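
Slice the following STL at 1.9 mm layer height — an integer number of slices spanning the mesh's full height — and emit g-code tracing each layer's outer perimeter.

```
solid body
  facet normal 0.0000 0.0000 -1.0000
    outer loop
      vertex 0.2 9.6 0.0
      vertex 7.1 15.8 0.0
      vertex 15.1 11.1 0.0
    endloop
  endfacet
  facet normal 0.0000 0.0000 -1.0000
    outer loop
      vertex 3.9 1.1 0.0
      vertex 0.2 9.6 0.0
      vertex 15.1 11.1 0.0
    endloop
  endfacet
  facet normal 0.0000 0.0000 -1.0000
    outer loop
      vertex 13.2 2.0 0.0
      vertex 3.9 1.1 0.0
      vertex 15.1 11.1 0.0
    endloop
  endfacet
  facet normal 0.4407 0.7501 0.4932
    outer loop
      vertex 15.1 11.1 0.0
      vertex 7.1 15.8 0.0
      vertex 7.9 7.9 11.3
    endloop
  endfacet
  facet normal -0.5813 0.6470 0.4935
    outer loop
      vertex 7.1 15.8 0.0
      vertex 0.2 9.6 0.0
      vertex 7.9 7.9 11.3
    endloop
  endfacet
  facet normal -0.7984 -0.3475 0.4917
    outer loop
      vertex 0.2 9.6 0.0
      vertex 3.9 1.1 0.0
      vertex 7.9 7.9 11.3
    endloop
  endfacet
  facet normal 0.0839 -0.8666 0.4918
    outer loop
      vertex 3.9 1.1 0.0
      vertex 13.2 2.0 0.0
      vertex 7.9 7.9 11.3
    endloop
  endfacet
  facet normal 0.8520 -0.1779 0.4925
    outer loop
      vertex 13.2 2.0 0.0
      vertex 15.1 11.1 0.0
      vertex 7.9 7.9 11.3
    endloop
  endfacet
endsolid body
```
; perimeter-only toolpath
G21 ; units = mm
G90 ; absolute positioning
G28 ; home
; layer 1
G0 Z1.9
G0 X13.9 Y10.6
G1 X7.2 Y14.5
G1 X1.5 Y9.3
G1 X4.6 Y2.2
G1 X12.3 Y3.0
G1 X13.9 Y10.6
; layer 2
G0 Z3.8
G0 X12.7 Y10.0
G1 X7.4 Y13.2
G1 X2.8 Y9.0
G1 X5.2 Y3.4
G1 X11.4 Y4.0
G1 X12.7 Y10.0
; layer 3
G0 Z5.7
G0 X11.5 Y9.5
G1 X7.5 Y11.9
G1 X4.0 Y8.8
G1 X5.9 Y4.5
G1 X10.6 Y5.0
G1 X11.5 Y9.5
; layer 4
G0 Z7.5
G0 X10.3 Y9.0
G1 X7.6 Y10.5
G1 X5.3 Y8.5
G1 X6.6 Y5.6
G1 X9.7 Y5.9
G1 X10.3 Y9.0
; layer 5
G0 Z9.4
G0 X9.1 Y8.4
G1 X7.8 Y9.2
G1 X6.6 Y8.2
G1 X7.2 Y6.8
G1 X8.8 Y6.9
G1 X9.1 Y8.4
M2 ; end

The solid is a regular 5-sided pyramid, base circumscribed radius ≈ 7.9 mm, apex at z ≈ 11.3 mm. Slicing at Δz = 1.9 mm — 6 equal slices spanning the solid's height, so layer i sits at z = i·h/6 — gives 5 non-empty perimeters. Each is a 5-segment closed polygon; G0 lifts to the layer z and rapids to the start vertex, then G1 traces the edges. The cross-section shrinks linearly with z (the slice at the apex is degenerate and omitted).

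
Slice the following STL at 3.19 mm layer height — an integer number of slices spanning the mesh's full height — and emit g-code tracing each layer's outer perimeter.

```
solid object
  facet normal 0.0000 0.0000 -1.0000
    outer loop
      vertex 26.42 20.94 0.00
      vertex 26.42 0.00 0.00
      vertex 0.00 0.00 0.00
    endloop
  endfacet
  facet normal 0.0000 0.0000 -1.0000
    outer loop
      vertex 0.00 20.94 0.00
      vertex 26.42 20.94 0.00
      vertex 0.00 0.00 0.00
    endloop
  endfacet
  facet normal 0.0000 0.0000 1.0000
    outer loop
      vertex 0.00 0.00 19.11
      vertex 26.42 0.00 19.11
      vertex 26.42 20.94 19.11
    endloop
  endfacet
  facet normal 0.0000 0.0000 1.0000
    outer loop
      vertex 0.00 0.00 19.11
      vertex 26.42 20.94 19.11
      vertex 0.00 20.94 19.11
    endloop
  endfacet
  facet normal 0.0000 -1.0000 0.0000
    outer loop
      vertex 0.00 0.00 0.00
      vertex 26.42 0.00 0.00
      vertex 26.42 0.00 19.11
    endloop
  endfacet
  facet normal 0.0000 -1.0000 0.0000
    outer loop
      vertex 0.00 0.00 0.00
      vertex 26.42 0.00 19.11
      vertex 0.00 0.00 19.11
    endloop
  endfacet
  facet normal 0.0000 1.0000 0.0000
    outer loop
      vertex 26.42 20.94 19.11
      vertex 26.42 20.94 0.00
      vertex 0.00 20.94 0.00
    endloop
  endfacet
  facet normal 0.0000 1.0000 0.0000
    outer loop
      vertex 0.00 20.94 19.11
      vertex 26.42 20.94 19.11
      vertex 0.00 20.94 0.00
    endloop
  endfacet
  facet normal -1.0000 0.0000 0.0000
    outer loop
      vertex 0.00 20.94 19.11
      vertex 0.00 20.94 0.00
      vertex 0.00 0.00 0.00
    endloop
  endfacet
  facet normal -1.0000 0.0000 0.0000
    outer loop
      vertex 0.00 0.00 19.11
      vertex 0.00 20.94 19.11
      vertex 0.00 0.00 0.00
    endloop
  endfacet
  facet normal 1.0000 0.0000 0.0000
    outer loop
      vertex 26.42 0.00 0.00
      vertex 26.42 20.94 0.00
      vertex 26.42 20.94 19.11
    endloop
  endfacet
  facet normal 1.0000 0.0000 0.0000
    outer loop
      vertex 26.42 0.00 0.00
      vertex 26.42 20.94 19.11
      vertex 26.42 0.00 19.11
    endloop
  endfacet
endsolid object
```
; perimeter-only toolpath
G21 ; units = mm
G90 ; absolute positioning
G28 ; home
; layer 1
G0 Z3.19
G0 X0.00 Y0.00
G1 X26.42 Y0.00
G1 X26.42 Y20.94
G1 X0.00 Y20.94
G1 X0.00 Y0.00
; layer 2
G0 Z6.37
G0 X0.00 Y0.00
G1 X26.42 Y0.00
G1 X26.42 Y20.94
G1 X0.00 Y20.94
G1 X0.00 Y0.00
; layer 3
G0 Z9.55
G0 X0.00 Y0.00
G1 X26.42 Y0.00
G1 X26.42 Y20.94
G1 X0.00 Y20.94
G1 X0.00 Y0.00
; layer 4
G0 Z12.74
G0 X0.00 Y0.00
G1 X26.42 Y0.00
G1 X26.42 Y20.94
G1 X0.00 Y20.94
G1 X0.00 Y0.00
; layer 5
G0 Z15.93
G0 X0.00 Y0.00
G1 X26.42 Y0.00
G1 X26.42 Y20.94
G1 X0.00 Y20.94
G1 X0.00 Y0.00
; layer 6
G0 Z19.11
G0 X0.00 Y0.00
G1 X26.42 Y0.00
G1 X26.42 Y20.94
G1 X0.00 Y20.94
G1 X0.00 Y0.00
M2 ; end

The solid is a rectangular box, roughly 26.4 × 20.9 mm footprint and 19.1 mm tall. Slicing at Δz = 3.19 mm — 6 equal slices spanning the solid's height, so layer i sits at z = i·h/6 — gives 6 non-empty perimeters. Each is a 4-segment closed polygon; G0 lifts to the layer z and rapids to the start vertex, then G1 traces the edges.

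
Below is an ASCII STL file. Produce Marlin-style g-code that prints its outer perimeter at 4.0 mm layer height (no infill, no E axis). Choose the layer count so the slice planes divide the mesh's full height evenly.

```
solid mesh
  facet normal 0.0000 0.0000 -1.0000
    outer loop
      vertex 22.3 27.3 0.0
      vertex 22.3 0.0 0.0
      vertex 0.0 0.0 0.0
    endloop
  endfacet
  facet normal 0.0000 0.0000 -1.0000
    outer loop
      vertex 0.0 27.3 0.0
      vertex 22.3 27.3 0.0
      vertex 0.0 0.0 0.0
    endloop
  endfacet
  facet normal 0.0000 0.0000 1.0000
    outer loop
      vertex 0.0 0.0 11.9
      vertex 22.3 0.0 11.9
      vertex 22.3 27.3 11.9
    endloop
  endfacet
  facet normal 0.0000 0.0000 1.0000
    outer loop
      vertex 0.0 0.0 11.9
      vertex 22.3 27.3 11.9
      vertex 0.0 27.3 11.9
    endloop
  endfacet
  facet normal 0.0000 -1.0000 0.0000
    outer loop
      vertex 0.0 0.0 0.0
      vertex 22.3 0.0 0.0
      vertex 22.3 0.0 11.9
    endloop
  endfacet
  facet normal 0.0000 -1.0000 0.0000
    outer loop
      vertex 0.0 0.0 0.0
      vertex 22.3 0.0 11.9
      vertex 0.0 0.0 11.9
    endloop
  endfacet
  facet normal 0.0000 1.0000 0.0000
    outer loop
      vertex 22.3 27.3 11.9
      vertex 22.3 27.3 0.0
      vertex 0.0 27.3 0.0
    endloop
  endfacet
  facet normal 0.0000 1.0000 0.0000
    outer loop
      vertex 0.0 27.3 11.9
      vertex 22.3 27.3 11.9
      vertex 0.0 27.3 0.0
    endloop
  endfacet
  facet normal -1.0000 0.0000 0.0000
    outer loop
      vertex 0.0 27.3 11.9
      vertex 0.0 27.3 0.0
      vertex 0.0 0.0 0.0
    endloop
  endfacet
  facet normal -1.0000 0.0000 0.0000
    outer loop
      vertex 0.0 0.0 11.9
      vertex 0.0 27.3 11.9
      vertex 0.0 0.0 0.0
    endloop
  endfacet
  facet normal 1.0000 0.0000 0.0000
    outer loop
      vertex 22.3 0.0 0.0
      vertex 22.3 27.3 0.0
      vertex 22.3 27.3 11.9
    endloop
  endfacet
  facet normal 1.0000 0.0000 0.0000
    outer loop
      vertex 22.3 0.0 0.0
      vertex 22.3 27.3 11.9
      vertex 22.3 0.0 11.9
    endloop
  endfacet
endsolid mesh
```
; perimeter-only toolpath
G21 ; units = mm
G90 ; absolute positioning
G28 ; home
; layer 1
G0 Z4.0
G0 X0.0 Y0.0
G1 X22.3 Y0.0
G1 X22.3 Y27.3
G1 X0.0 Y27.3
G1 X0.0 Y0.0
; layer 2
G0 Z7.9
G0 X0.0 Y0.0
G1 X22.3 Y0.0
G1 X22.3 Y27.3
G1 X0.0 Y27.3
G1 X0.0 Y0.0
; layer 3
G0 Z11.9
G0 X0.0 Y0.0
G1 X22.3 Y0.0
G1 X22.3 Y27.3
G1 X0.0 Y27.3
G1 X0.0 Y0.0
M2 ; end

The solid is a rectangular box, roughly 22.3 × 27.3 mm footprint and 11.9 mm tall. Slicing at Δz = 4.0 mm — 3 equal slices spanning the solid's height, so layer i sits at z = i·h/3 — gives 3 non-empty perimeters. Each is a 4-segment closed polygon; G0 lifts to the layer z and rapids to the start vertex, then G1 traces the edges.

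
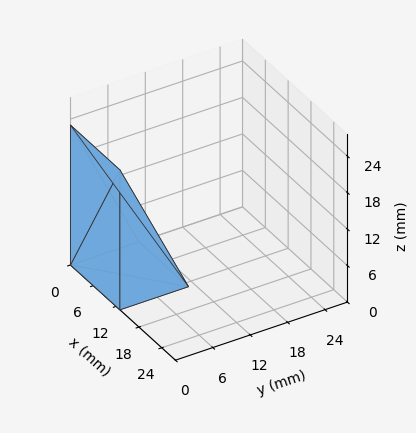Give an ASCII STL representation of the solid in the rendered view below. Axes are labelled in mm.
Reading the render: the shape is a wedge (ramp): 13 × 11 mm base, rising to 23 mm along the y=0 edge and sloping linearly to z=0 at y=11 (dimensions read to the nearest mm from the axis ticks). For the STL, each face is triangulated and given an outward normal.

solid part
  facet normal 0.0000 0.0000 -1.0000
    outer loop
      vertex 13.0 11.0 0.0
      vertex 13.0 0.0 0.0
      vertex 0.0 0.0 0.0
    endloop
  endfacet
  facet normal 0.0000 0.0000 -1.0000
    outer loop
      vertex 0.0 11.0 0.0
      vertex 13.0 11.0 0.0
      vertex 0.0 0.0 0.0
    endloop
  endfacet
  facet normal 0.0000 -1.0000 0.0000
    outer loop
      vertex 0.0 0.0 0.0
      vertex 13.0 0.0 0.0
      vertex 13.0 0.0 23.0
    endloop
  endfacet
  facet normal 0.0000 -1.0000 0.0000
    outer loop
      vertex 0.0 0.0 0.0
      vertex 13.0 0.0 23.0
      vertex 0.0 0.0 23.0
    endloop
  endfacet
  facet normal 0.0000 0.9021 0.4315
    outer loop
      vertex 0.0 0.0 23.0
      vertex 13.0 0.0 23.0
      vertex 13.0 11.0 0.0
    endloop
  endfacet
  facet normal 0.0000 0.9021 0.4315
    outer loop
      vertex 0.0 0.0 23.0
      vertex 13.0 11.0 0.0
      vertex 0.0 11.0 0.0
    endloop
  endfacet
  facet normal -1.0000 0.0000 0.0000
    outer loop
      vertex 0.0 0.0 23.0
      vertex 0.0 11.0 0.0
      vertex 0.0 0.0 0.0
    endloop
  endfacet
  facet normal 1.0000 0.0000 0.0000
    outer loop
      vertex 13.0 0.0 0.0
      vertex 13.0 11.0 0.0
      vertex 13.0 0.0 23.0
    endloop
  endfacet
endsolid part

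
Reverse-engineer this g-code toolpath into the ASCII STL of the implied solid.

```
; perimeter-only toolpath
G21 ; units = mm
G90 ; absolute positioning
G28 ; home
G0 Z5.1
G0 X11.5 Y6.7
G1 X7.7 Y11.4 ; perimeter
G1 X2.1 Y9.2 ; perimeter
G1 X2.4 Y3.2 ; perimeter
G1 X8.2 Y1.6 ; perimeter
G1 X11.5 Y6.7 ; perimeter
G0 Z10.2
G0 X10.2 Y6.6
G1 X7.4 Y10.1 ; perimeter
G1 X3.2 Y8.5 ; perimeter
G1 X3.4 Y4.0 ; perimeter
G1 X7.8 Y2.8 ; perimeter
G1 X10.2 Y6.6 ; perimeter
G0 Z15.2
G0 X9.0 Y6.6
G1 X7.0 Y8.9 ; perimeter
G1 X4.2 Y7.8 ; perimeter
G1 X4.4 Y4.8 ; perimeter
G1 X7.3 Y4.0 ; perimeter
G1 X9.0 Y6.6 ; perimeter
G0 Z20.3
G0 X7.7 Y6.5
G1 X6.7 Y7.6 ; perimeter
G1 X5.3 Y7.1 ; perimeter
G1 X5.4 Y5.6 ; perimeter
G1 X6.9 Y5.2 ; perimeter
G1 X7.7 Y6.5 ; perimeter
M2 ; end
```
solid part
  facet normal 0.0000 0.0000 -1.0000
    outer loop
      vertex 1.0 9.9 0.0
      vertex 8.0 12.6 0.0
      vertex 12.8 6.8 0.0
    endloop
  endfacet
  facet normal 0.0000 0.0000 -1.0000
    outer loop
      vertex 1.4 2.4 0.0
      vertex 1.0 9.9 0.0
      vertex 12.8 6.8 0.0
    endloop
  endfacet
  facet normal 0.0000 0.0000 -1.0000
    outer loop
      vertex 8.7 0.4 0.0
      vertex 1.4 2.4 0.0
      vertex 12.8 6.8 0.0
    endloop
  endfacet
  facet normal 0.7548 0.6247 0.2000
    outer loop
      vertex 12.8 6.8 0.0
      vertex 8.0 12.6 0.0
      vertex 6.4 6.4 25.4
    endloop
  endfacet
  facet normal -0.3525 0.9140 0.2009
    outer loop
      vertex 8.0 12.6 0.0
      vertex 1.0 9.9 0.0
      vertex 6.4 6.4 25.4
    endloop
  endfacet
  facet normal -0.9782 -0.0522 0.2008
    outer loop
      vertex 1.0 9.9 0.0
      vertex 1.4 2.4 0.0
      vertex 6.4 6.4 25.4
    endloop
  endfacet
  facet normal -0.2589 -0.9450 0.1998
    outer loop
      vertex 1.4 2.4 0.0
      vertex 8.7 0.4 0.0
      vertex 6.4 6.4 25.4
    endloop
  endfacet
  facet normal 0.8251 -0.5286 0.1996
    outer loop
      vertex 8.7 0.4 0.0
      vertex 12.8 6.8 0.0
      vertex 6.4 6.4 25.4
    endloop
  endfacet
endsolid part

The G0 Z moves step by Δz≈5.1 mm. The G1 loops shrink linearly with z, so the solid tapers from its base footprint up to z≈25.4. Closing with a flat bottom cap and the tapered top and triangulating gives 8 facets — a regular 5-sided pyramid, base circumscribed radius ≈ 6.4 mm, apex at z ≈ 25.4 mm.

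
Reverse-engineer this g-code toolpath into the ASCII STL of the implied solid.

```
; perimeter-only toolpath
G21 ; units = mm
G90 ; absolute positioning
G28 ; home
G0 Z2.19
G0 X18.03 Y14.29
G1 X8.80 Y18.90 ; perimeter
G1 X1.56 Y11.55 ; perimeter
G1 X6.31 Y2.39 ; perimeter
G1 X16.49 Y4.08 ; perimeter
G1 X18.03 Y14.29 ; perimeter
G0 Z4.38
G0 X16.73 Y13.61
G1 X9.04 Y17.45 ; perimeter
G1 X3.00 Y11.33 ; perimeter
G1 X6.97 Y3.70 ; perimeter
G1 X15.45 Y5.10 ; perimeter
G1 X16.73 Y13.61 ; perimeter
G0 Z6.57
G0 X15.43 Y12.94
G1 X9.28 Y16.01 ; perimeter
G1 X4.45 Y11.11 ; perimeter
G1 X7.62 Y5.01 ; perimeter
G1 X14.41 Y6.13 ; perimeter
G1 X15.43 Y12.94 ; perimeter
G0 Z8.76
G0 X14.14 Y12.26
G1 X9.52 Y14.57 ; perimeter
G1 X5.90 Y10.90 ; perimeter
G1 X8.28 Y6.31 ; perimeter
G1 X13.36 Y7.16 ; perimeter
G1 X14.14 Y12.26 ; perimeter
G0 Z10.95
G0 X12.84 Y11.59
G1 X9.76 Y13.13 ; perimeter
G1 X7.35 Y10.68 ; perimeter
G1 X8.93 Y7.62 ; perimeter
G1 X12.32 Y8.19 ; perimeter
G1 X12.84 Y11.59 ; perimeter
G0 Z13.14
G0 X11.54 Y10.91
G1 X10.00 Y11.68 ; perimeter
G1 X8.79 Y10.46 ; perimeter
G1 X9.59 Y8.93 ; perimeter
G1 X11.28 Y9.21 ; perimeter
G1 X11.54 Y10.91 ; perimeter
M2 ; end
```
solid part
  facet normal 0.0000 0.0000 -1.0000
    outer loop
      vertex 0.11 11.77 0.00
      vertex 8.56 20.34 0.00
      vertex 19.33 14.96 0.00
    endloop
  endfacet
  facet normal 0.0000 0.0000 -1.0000
    outer loop
      vertex 5.66 1.08 0.00
      vertex 0.11 11.77 0.00
      vertex 19.33 14.96 0.00
    endloop
  endfacet
  facet normal 0.0000 0.0000 -1.0000
    outer loop
      vertex 17.53 3.05 0.00
      vertex 5.66 1.08 0.00
      vertex 19.33 14.96 0.00
    endloop
  endfacet
  facet normal 0.3931 0.7870 0.4754
    outer loop
      vertex 19.33 14.96 0.00
      vertex 8.56 20.34 0.00
      vertex 10.24 10.24 15.33
    endloop
  endfacet
  facet normal -0.6264 0.6176 0.4756
    outer loop
      vertex 8.56 20.34 0.00
      vertex 0.11 11.77 0.00
      vertex 10.24 10.24 15.33
    endloop
  endfacet
  facet normal -0.7808 -0.4054 0.4755
    outer loop
      vertex 0.11 11.77 0.00
      vertex 5.66 1.08 0.00
      vertex 10.24 10.24 15.33
    endloop
  endfacet
  facet normal 0.1440 -0.8678 0.4755
    outer loop
      vertex 5.66 1.08 0.00
      vertex 17.53 3.05 0.00
      vertex 10.24 10.24 15.33
    endloop
  endfacet
  facet normal 0.8699 -0.1315 0.4753
    outer loop
      vertex 17.53 3.05 0.00
      vertex 19.33 14.96 0.00
      vertex 10.24 10.24 15.33
    endloop
  endfacet
endsolid part

The G0 Z moves step by Δz≈2.19 mm. The G1 loops shrink linearly with z, so the solid tapers from its base footprint up to z≈15.3. Closing with a flat bottom cap and the tapered top and triangulating gives 8 facets — a regular 5-sided pyramid, base circumscribed radius ≈ 10.2 mm, apex at z ≈ 15.3 mm.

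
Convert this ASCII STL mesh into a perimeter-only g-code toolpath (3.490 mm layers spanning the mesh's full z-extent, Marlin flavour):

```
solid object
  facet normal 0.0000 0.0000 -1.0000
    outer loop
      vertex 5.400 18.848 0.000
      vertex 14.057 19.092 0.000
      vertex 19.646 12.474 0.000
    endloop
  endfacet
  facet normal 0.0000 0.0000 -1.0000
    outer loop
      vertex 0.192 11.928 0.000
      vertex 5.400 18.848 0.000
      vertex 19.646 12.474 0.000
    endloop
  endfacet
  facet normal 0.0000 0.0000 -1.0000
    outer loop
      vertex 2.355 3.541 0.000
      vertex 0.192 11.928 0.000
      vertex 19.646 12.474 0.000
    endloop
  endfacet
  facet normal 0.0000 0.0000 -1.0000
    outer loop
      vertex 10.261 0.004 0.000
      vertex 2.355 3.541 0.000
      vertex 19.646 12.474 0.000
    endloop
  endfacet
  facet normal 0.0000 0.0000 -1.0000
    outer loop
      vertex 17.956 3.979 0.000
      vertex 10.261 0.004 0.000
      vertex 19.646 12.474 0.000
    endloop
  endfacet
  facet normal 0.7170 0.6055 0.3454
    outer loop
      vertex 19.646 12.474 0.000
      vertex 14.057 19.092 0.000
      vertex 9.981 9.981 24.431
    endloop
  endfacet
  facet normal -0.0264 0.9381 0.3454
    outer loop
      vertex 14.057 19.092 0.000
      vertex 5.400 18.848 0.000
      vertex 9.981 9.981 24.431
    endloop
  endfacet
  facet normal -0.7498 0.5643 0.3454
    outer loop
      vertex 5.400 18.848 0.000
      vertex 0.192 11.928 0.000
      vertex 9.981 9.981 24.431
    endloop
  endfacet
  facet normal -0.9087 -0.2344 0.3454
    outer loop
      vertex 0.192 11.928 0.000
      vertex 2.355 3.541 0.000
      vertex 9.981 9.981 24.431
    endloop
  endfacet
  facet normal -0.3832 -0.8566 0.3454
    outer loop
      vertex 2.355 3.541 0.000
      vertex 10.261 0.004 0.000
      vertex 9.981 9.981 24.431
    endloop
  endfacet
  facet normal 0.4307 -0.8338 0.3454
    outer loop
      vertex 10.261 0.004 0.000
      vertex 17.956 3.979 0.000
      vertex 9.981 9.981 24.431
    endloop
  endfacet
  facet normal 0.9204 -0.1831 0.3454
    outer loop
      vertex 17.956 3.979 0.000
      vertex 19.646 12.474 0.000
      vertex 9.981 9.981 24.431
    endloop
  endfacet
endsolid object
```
; perimeter-only toolpath
G21 ; units = mm
G90 ; absolute positioning
G28 ; home
; layer 1
G0 Z3.490
G0 X18.265 Y12.118
G1 X13.475 Y17.790
G1 X6.054 Y17.581
G1 X1.590 Y11.650
G1 X3.444 Y4.461
G1 X10.221 Y1.429
G1 X16.817 Y4.836
G1 X18.265 Y12.118
; layer 2
G0 Z6.980
G0 X16.885 Y11.762
G1 X12.892 Y16.489
G1 X6.709 Y16.315
G1 X2.989 Y11.372
G1 X4.534 Y5.381
G1 X10.181 Y2.855
G1 X15.677 Y5.694
G1 X16.885 Y11.762
; layer 3
G0 Z10.470
G0 X15.504 Y11.406
G1 X12.310 Y15.187
G1 X7.363 Y15.048
G1 X4.387 Y11.094
G1 X5.623 Y6.301
G1 X10.141 Y4.280
G1 X14.538 Y6.551
G1 X15.504 Y11.406
; layer 4
G0 Z13.961
G0 X14.123 Y11.049
G1 X11.728 Y13.886
G1 X8.018 Y13.781
G1 X5.786 Y10.815
G1 X6.713 Y7.221
G1 X10.101 Y5.705
G1 X13.399 Y7.409
G1 X14.123 Y11.049
; layer 5
G0 Z17.451
G0 X12.742 Y10.693
G1 X11.146 Y12.584
G1 X8.672 Y12.514
G1 X7.184 Y10.537
G1 X7.802 Y8.141
G1 X10.061 Y7.130
G1 X12.260 Y8.266
G1 X12.742 Y10.693
; layer 6
G0 Z20.941
G0 X11.362 Y10.337
G1 X10.563 Y11.283
G1 X9.327 Y11.248
G1 X8.583 Y10.259
G1 X8.892 Y9.061
G1 X10.021 Y8.556
G1 X11.120 Y9.124
G1 X11.362 Y10.337
M2 ; end

The solid is a regular 7-sided pyramid, base circumscribed radius ≈ 9.98 mm, apex at z ≈ 24.4 mm. Slicing at Δz = 3.490 mm — 7 equal slices spanning the solid's height, so layer i sits at z = i·h/7 — gives 6 non-empty perimeters. Each is a 7-segment closed polygon; G0 lifts to the layer z and rapids to the start vertex, then G1 traces the edges. The cross-section shrinks linearly with z (the slice at the apex is degenerate and omitted).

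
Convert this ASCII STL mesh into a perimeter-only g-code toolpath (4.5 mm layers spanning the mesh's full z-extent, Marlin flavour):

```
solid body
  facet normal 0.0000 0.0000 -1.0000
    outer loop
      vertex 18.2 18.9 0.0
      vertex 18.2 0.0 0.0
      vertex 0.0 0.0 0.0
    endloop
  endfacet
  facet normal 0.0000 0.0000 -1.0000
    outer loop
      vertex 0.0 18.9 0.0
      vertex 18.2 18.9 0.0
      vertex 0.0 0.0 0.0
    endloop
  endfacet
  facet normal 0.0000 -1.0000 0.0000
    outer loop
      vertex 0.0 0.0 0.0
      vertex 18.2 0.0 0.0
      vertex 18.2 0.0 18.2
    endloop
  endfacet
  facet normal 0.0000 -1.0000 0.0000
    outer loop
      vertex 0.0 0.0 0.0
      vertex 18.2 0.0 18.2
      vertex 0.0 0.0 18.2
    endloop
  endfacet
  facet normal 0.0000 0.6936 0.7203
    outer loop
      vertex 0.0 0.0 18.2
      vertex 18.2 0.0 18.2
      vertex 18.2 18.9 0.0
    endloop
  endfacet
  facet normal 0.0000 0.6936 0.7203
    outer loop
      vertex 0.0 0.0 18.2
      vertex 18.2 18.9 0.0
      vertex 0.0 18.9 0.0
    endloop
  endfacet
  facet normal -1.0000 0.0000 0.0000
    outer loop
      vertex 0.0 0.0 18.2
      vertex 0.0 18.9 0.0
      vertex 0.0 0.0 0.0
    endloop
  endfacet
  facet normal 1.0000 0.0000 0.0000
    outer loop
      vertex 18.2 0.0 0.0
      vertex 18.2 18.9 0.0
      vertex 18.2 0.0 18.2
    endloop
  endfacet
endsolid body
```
; perimeter-only toolpath
G21 ; units = mm
G90 ; absolute positioning
G28 ; home
; layer 1
G0 Z4.5
G0 X0.0 Y0.0
G1 X18.2 Y0.0
G1 X18.2 Y14.2
G1 X0.0 Y14.2
G1 X0.0 Y0.0
; layer 2
G0 Z9.1
G0 X0.0 Y0.0
G1 X18.2 Y0.0
G1 X18.2 Y9.4
G1 X0.0 Y9.4
G1 X0.0 Y0.0
; layer 3
G0 Z13.6
G0 X0.0 Y0.0
G1 X18.2 Y0.0
G1 X18.2 Y4.7
G1 X0.0 Y4.7
G1 X0.0 Y0.0
M2 ; end

The solid is a wedge (ramp): 18.2 × 18.9 mm base, rising to 18.2 mm along the y=0 edge and sloping linearly to z=0 at y=18.9. Slicing at Δz = 4.5 mm — 4 equal slices spanning the solid's height, so layer i sits at z = i·h/4 — gives 3 non-empty perimeters. Each is a 4-segment closed polygon; G0 lifts to the layer z and rapids to the start vertex, then G1 traces the edges. The cross-section shrinks linearly with z (the slice at the apex is degenerate and omitted).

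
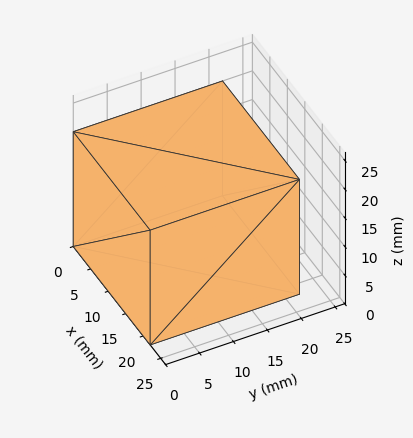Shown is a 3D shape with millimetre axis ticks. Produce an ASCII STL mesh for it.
Reading the render: the shape is a rectangular box, roughly 22 × 22 mm footprint and 20 mm tall (dimensions read to the nearest mm from the axis ticks). For the STL, each face is triangulated and given an outward normal.

solid part
  facet normal 0.0000 0.0000 -1.0000
    outer loop
      vertex 22.0 22.0 0.0
      vertex 22.0 0.0 0.0
      vertex 0.0 0.0 0.0
    endloop
  endfacet
  facet normal 0.0000 0.0000 -1.0000
    outer loop
      vertex 0.0 22.0 0.0
      vertex 22.0 22.0 0.0
      vertex 0.0 0.0 0.0
    endloop
  endfacet
  facet normal 0.0000 0.0000 1.0000
    outer loop
      vertex 0.0 0.0 20.0
      vertex 22.0 0.0 20.0
      vertex 22.0 22.0 20.0
    endloop
  endfacet
  facet normal 0.0000 0.0000 1.0000
    outer loop
      vertex 0.0 0.0 20.0
      vertex 22.0 22.0 20.0
      vertex 0.0 22.0 20.0
    endloop
  endfacet
  facet normal 0.0000 -1.0000 0.0000
    outer loop
      vertex 0.0 0.0 0.0
      vertex 22.0 0.0 0.0
      vertex 22.0 0.0 20.0
    endloop
  endfacet
  facet normal 0.0000 -1.0000 0.0000
    outer loop
      vertex 0.0 0.0 0.0
      vertex 22.0 0.0 20.0
      vertex 0.0 0.0 20.0
    endloop
  endfacet
  facet normal 0.0000 1.0000 0.0000
    outer loop
      vertex 22.0 22.0 20.0
      vertex 22.0 22.0 0.0
      vertex 0.0 22.0 0.0
    endloop
  endfacet
  facet normal 0.0000 1.0000 0.0000
    outer loop
      vertex 0.0 22.0 20.0
      vertex 22.0 22.0 20.0
      vertex 0.0 22.0 0.0
    endloop
  endfacet
  facet normal -1.0000 0.0000 0.0000
    outer loop
      vertex 0.0 22.0 20.0
      vertex 0.0 22.0 0.0
      vertex 0.0 0.0 0.0
    endloop
  endfacet
  facet normal -1.0000 0.0000 0.0000
    outer loop
      vertex 0.0 0.0 20.0
      vertex 0.0 22.0 20.0
      vertex 0.0 0.0 0.0
    endloop
  endfacet
  facet normal 1.0000 0.0000 0.0000
    outer loop
      vertex 22.0 0.0 0.0
      vertex 22.0 22.0 0.0
      vertex 22.0 22.0 20.0
    endloop
  endfacet
  facet normal 1.0000 0.0000 0.0000
    outer loop
      vertex 22.0 0.0 0.0
      vertex 22.0 22.0 20.0
      vertex 22.0 0.0 20.0
    endloop
  endfacet
endsolid part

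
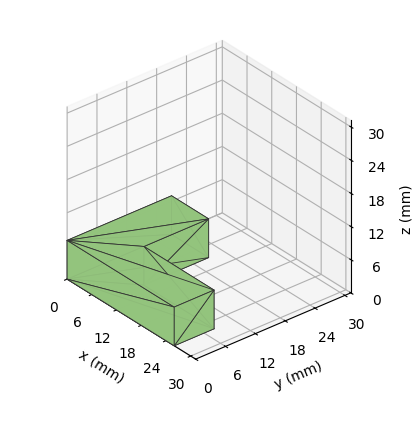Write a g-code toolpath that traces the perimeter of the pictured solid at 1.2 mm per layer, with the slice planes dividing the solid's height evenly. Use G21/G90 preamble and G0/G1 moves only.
Reading the render: the shape is an L-shaped prism: outer 26 × 21 mm, arm thicknesses ≈ 8 mm (horizontal) and 9 mm (vertical), extruded 7 mm in z (dimensions read to the nearest mm from the axis ticks). For the g-code, the solid's height is divided into equal slices at the stated Δz and each level perimeter traced with G1 moves after a G0 lift.

; perimeter-only toolpath
G21 ; units = mm
G90 ; absolute positioning
G28 ; home
; layer 1
G0 Z1.2
G0 X0.0 Y0.0
G1 X26.0 Y0.0
G1 X26.0 Y8.0
G1 X9.0 Y8.0
G1 X9.0 Y21.0
G1 X0.0 Y21.0
G1 X0.0 Y0.0
; layer 2
G0 Z2.3
G0 X0.0 Y0.0
G1 X26.0 Y0.0
G1 X26.0 Y8.0
G1 X9.0 Y8.0
G1 X9.0 Y21.0
G1 X0.0 Y21.0
G1 X0.0 Y0.0
; layer 3
G0 Z3.5
G0 X0.0 Y0.0
G1 X26.0 Y0.0
G1 X26.0 Y8.0
G1 X9.0 Y8.0
G1 X9.0 Y21.0
G1 X0.0 Y21.0
G1 X0.0 Y0.0
; layer 4
G0 Z4.7
G0 X0.0 Y0.0
G1 X26.0 Y0.0
G1 X26.0 Y8.0
G1 X9.0 Y8.0
G1 X9.0 Y21.0
G1 X0.0 Y21.0
G1 X0.0 Y0.0
; layer 5
G0 Z5.8
G0 X0.0 Y0.0
G1 X26.0 Y0.0
G1 X26.0 Y8.0
G1 X9.0 Y8.0
G1 X9.0 Y21.0
G1 X0.0 Y21.0
G1 X0.0 Y0.0
; layer 6
G0 Z7.0
G0 X0.0 Y0.0
G1 X26.0 Y0.0
G1 X26.0 Y8.0
G1 X9.0 Y8.0
G1 X9.0 Y21.0
G1 X0.0 Y21.0
G1 X0.0 Y0.0
M2 ; end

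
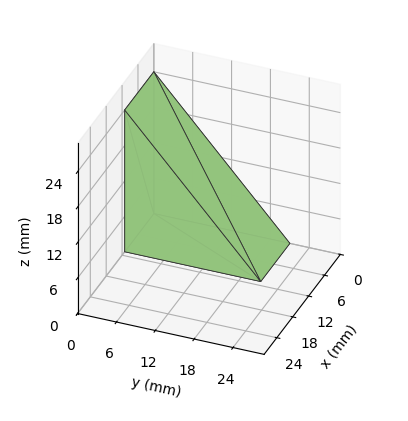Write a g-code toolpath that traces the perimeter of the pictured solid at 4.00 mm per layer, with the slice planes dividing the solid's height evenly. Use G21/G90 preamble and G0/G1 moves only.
Reading the render: the shape is a wedge (ramp): 11 × 21 mm base, rising to 24 mm along the y=0 edge and sloping linearly to z=0 at y=21 (dimensions read to the nearest mm from the axis ticks). For the g-code, the solid's height is divided into equal slices at the stated Δz and each level perimeter traced with G1 moves after a G0 lift.

; perimeter-only toolpath
G21 ; units = mm
G90 ; absolute positioning
G28 ; home
; layer 1
G0 Z4.00
G0 X0.00 Y0.00
G1 X11.00 Y0.00
G1 X11.00 Y17.50
G1 X0.00 Y17.50
G1 X0.00 Y0.00
; layer 2
G0 Z8.00
G0 X0.00 Y0.00
G1 X11.00 Y0.00
G1 X11.00 Y14.00
G1 X0.00 Y14.00
G1 X0.00 Y0.00
; layer 3
G0 Z12.00
G0 X0.00 Y0.00
G1 X11.00 Y0.00
G1 X11.00 Y10.50
G1 X0.00 Y10.50
G1 X0.00 Y0.00
; layer 4
G0 Z16.00
G0 X0.00 Y0.00
G1 X11.00 Y0.00
G1 X11.00 Y7.00
G1 X0.00 Y7.00
G1 X0.00 Y0.00
; layer 5
G0 Z20.00
G0 X0.00 Y0.00
G1 X11.00 Y0.00
G1 X11.00 Y3.50
G1 X0.00 Y3.50
G1 X0.00 Y0.00
M2 ; end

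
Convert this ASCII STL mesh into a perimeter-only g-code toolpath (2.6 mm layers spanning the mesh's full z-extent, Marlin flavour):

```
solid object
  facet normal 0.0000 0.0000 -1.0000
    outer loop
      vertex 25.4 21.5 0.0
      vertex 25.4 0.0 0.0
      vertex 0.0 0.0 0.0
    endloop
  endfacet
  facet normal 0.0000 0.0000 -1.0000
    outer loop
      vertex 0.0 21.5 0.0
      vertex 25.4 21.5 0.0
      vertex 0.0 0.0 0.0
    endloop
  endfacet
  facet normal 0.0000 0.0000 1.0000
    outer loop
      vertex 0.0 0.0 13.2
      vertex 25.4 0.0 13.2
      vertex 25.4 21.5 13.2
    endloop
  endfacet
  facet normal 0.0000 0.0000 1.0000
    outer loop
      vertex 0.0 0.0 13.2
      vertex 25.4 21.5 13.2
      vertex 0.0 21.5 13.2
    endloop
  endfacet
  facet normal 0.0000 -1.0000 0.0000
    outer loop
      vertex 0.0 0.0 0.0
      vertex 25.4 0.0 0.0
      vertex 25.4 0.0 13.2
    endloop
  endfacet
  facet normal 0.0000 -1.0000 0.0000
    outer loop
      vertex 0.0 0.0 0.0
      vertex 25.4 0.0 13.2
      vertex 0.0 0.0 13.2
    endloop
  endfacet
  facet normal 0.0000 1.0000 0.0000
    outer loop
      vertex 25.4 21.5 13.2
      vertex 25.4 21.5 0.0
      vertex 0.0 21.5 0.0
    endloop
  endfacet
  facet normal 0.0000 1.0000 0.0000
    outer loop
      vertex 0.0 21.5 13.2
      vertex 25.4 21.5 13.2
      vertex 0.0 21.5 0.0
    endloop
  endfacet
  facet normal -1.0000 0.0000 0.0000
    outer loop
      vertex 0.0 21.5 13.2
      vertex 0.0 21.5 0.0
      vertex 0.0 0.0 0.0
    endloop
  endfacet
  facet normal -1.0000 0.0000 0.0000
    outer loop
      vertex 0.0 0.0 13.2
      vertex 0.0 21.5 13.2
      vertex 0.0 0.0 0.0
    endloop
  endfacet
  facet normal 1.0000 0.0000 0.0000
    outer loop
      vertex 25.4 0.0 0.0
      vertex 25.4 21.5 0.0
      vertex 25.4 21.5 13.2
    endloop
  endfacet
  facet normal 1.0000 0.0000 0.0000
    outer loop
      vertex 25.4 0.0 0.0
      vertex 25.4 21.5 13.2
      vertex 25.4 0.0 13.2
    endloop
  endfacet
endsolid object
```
; perimeter-only toolpath
G21 ; units = mm
G90 ; absolute positioning
G28 ; home
; layer 1
G0 Z2.6
G0 X0.0 Y0.0
G1 X25.4 Y0.0
G1 X25.4 Y21.5
G1 X0.0 Y21.5
G1 X0.0 Y0.0
; layer 2
G0 Z5.3
G0 X0.0 Y0.0
G1 X25.4 Y0.0
G1 X25.4 Y21.5
G1 X0.0 Y21.5
G1 X0.0 Y0.0
; layer 3
G0 Z7.9
G0 X0.0 Y0.0
G1 X25.4 Y0.0
G1 X25.4 Y21.5
G1 X0.0 Y21.5
G1 X0.0 Y0.0
; layer 4
G0 Z10.6
G0 X0.0 Y0.0
G1 X25.4 Y0.0
G1 X25.4 Y21.5
G1 X0.0 Y21.5
G1 X0.0 Y0.0
; layer 5
G0 Z13.2
G0 X0.0 Y0.0
G1 X25.4 Y0.0
G1 X25.4 Y21.5
G1 X0.0 Y21.5
G1 X0.0 Y0.0
M2 ; end

The solid is a rectangular box, roughly 25.4 × 21.5 mm footprint and 13.2 mm tall. Slicing at Δz = 2.6 mm — 5 equal slices spanning the solid's height, so layer i sits at z = i·h/5 — gives 5 non-empty perimeters. Each is a 4-segment closed polygon; G0 lifts to the layer z and rapids to the start vertex, then G1 traces the edges.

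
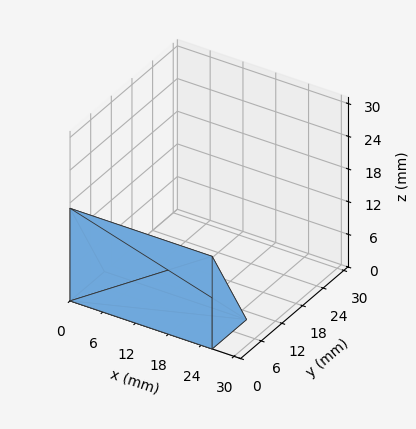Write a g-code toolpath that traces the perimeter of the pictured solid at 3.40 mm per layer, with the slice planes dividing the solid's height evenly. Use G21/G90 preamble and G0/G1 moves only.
Reading the render: the shape is a wedge (ramp): 26 × 10 mm base, rising to 17 mm along the y=0 edge and sloping linearly to z=0 at y=10 (dimensions read to the nearest mm from the axis ticks). For the g-code, the solid's height is divided into equal slices at the stated Δz and each level perimeter traced with G1 moves after a G0 lift.

; perimeter-only toolpath
G21 ; units = mm
G90 ; absolute positioning
G28 ; home
; layer 1
G0 Z3.40
G0 X0.00 Y0.00
G1 X26.00 Y0.00
G1 X26.00 Y8.00
G1 X0.00 Y8.00
G1 X0.00 Y0.00
; layer 2
G0 Z6.80
G0 X0.00 Y0.00
G1 X26.00 Y0.00
G1 X26.00 Y6.00
G1 X0.00 Y6.00
G1 X0.00 Y0.00
; layer 3
G0 Z10.20
G0 X0.00 Y0.00
G1 X26.00 Y0.00
G1 X26.00 Y4.00
G1 X0.00 Y4.00
G1 X0.00 Y0.00
; layer 4
G0 Z13.60
G0 X0.00 Y0.00
G1 X26.00 Y0.00
G1 X26.00 Y2.00
G1 X0.00 Y2.00
G1 X0.00 Y0.00
M2 ; end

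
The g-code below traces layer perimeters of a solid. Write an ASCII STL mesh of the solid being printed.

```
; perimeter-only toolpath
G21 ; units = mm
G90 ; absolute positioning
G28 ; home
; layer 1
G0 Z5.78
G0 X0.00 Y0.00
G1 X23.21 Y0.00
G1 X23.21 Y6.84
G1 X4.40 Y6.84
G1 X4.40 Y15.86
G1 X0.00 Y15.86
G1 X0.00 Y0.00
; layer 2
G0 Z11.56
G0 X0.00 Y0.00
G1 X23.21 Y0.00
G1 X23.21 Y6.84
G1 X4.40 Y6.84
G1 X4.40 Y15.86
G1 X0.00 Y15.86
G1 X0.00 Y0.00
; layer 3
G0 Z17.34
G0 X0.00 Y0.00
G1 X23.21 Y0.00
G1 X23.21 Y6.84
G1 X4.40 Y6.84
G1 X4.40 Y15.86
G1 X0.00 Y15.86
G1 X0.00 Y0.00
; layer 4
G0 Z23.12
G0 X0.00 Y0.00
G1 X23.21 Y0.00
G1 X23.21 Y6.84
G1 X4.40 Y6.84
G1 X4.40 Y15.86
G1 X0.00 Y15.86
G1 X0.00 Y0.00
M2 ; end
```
solid part
  facet normal 0.0000 0.0000 -1.0000
    outer loop
      vertex 23.21 6.84 0.00
      vertex 23.21 0.00 0.00
      vertex 0.00 0.00 0.00
    endloop
  endfacet
  facet normal 0.0000 0.0000 -1.0000
    outer loop
      vertex 4.40 6.84 0.00
      vertex 23.21 6.84 0.00
      vertex 0.00 0.00 0.00
    endloop
  endfacet
  facet normal 0.0000 0.0000 -1.0000
    outer loop
      vertex 4.40 15.86 0.00
      vertex 4.40 6.84 0.00
      vertex 0.00 0.00 0.00
    endloop
  endfacet
  facet normal 0.0000 0.0000 -1.0000
    outer loop
      vertex 0.00 15.86 0.00
      vertex 4.40 15.86 0.00
      vertex 0.00 0.00 0.00
    endloop
  endfacet
  facet normal 0.0000 0.0000 1.0000
    outer loop
      vertex 0.00 0.00 23.12
      vertex 23.21 0.00 23.12
      vertex 23.21 6.84 23.12
    endloop
  endfacet
  facet normal 0.0000 0.0000 1.0000
    outer loop
      vertex 0.00 0.00 23.12
      vertex 23.21 6.84 23.12
      vertex 4.40 6.84 23.12
    endloop
  endfacet
  facet normal 0.0000 0.0000 1.0000
    outer loop
      vertex 0.00 0.00 23.12
      vertex 4.40 6.84 23.12
      vertex 4.40 15.86 23.12
    endloop
  endfacet
  facet normal 0.0000 0.0000 1.0000
    outer loop
      vertex 0.00 0.00 23.12
      vertex 4.40 15.86 23.12
      vertex 0.00 15.86 23.12
    endloop
  endfacet
  facet normal 0.0000 -1.0000 0.0000
    outer loop
      vertex 0.00 0.00 0.00
      vertex 23.21 0.00 0.00
      vertex 23.21 0.00 23.12
    endloop
  endfacet
  facet normal 0.0000 -1.0000 0.0000
    outer loop
      vertex 0.00 0.00 0.00
      vertex 23.21 0.00 23.12
      vertex 0.00 0.00 23.12
    endloop
  endfacet
  facet normal 1.0000 0.0000 0.0000
    outer loop
      vertex 23.21 0.00 0.00
      vertex 23.21 6.84 0.00
      vertex 23.21 6.84 23.12
    endloop
  endfacet
  facet normal 1.0000 0.0000 0.0000
    outer loop
      vertex 23.21 0.00 0.00
      vertex 23.21 6.84 23.12
      vertex 23.21 0.00 23.12
    endloop
  endfacet
  facet normal 0.0000 1.0000 0.0000
    outer loop
      vertex 23.21 6.84 0.00
      vertex 4.40 6.84 0.00
      vertex 4.40 6.84 23.12
    endloop
  endfacet
  facet normal 0.0000 1.0000 0.0000
    outer loop
      vertex 23.21 6.84 0.00
      vertex 4.40 6.84 23.12
      vertex 23.21 6.84 23.12
    endloop
  endfacet
  facet normal 1.0000 0.0000 0.0000
    outer loop
      vertex 4.40 6.84 0.00
      vertex 4.40 15.86 0.00
      vertex 4.40 15.86 23.12
    endloop
  endfacet
  facet normal 1.0000 0.0000 0.0000
    outer loop
      vertex 4.40 6.84 0.00
      vertex 4.40 15.86 23.12
      vertex 4.40 6.84 23.12
    endloop
  endfacet
  facet normal 0.0000 1.0000 0.0000
    outer loop
      vertex 4.40 15.86 0.00
      vertex 0.00 15.86 0.00
      vertex 0.00 15.86 23.12
    endloop
  endfacet
  facet normal 0.0000 1.0000 0.0000
    outer loop
      vertex 4.40 15.86 0.00
      vertex 0.00 15.86 23.12
      vertex 4.40 15.86 23.12
    endloop
  endfacet
  facet normal -1.0000 0.0000 0.0000
    outer loop
      vertex 0.00 15.86 0.00
      vertex 0.00 0.00 0.00
      vertex 0.00 0.00 23.12
    endloop
  endfacet
  facet normal -1.0000 0.0000 0.0000
    outer loop
      vertex 0.00 15.86 0.00
      vertex 0.00 0.00 23.12
      vertex 0.00 15.86 23.12
    endloop
  endfacet
endsolid part

The G0 Z moves step by Δz≈5.78 mm. Every layer's G1 loop is the same polygon, so the solid is a straight extrusion of it from z=0 to z≈23.1. Closing with flat bottom and top caps and triangulating gives 20 facets — an L-shaped prism: outer 23.2 × 15.9 mm, arm thicknesses ≈ 6.84 mm (horizontal) and 4.4 mm (vertical), extruded 23.1 mm in z.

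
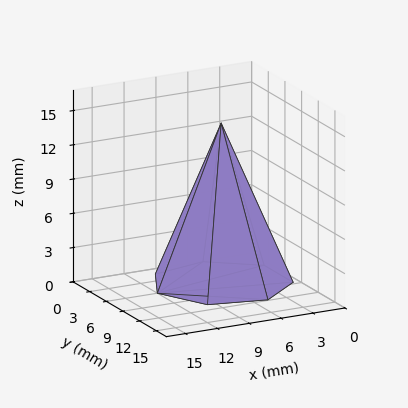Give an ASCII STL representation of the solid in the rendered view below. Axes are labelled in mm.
Reading the render: the shape is a regular 7-sided pyramid, base circumscribed radius ≈ 6 mm, apex at z ≈ 14 mm (dimensions read to the nearest mm from the axis ticks). For the STL, each face is triangulated and given an outward normal.

solid part
  facet normal 0.0000 0.0000 -1.0000
    outer loop
      vertex 4.66 11.85 0.00
      vertex 9.74 10.69 0.00
      vertex 12.00 6.00 0.00
    endloop
  endfacet
  facet normal 0.0000 0.0000 -1.0000
    outer loop
      vertex 0.59 8.60 0.00
      vertex 4.66 11.85 0.00
      vertex 12.00 6.00 0.00
    endloop
  endfacet
  facet normal 0.0000 0.0000 -1.0000
    outer loop
      vertex 0.59 3.40 0.00
      vertex 0.59 8.60 0.00
      vertex 12.00 6.00 0.00
    endloop
  endfacet
  facet normal 0.0000 0.0000 -1.0000
    outer loop
      vertex 4.66 0.15 0.00
      vertex 0.59 3.40 0.00
      vertex 12.00 6.00 0.00
    endloop
  endfacet
  facet normal 0.0000 0.0000 -1.0000
    outer loop
      vertex 9.74 1.31 0.00
      vertex 4.66 0.15 0.00
      vertex 12.00 6.00 0.00
    endloop
  endfacet
  facet normal 0.8404 0.4050 0.3602
    outer loop
      vertex 12.00 6.00 0.00
      vertex 9.74 10.69 0.00
      vertex 6.00 6.00 14.00
    endloop
  endfacet
  facet normal 0.2077 0.9095 0.3602
    outer loop
      vertex 9.74 10.69 0.00
      vertex 4.66 11.85 0.00
      vertex 6.00 6.00 14.00
    endloop
  endfacet
  facet normal -0.5821 0.7289 0.3603
    outer loop
      vertex 4.66 11.85 0.00
      vertex 0.59 8.60 0.00
      vertex 6.00 6.00 14.00
    endloop
  endfacet
  facet normal -0.9328 0.0000 0.3605
    outer loop
      vertex 0.59 8.60 0.00
      vertex 0.59 3.40 0.00
      vertex 6.00 6.00 14.00
    endloop
  endfacet
  facet normal -0.5821 -0.7289 0.3603
    outer loop
      vertex 0.59 3.40 0.00
      vertex 4.66 0.15 0.00
      vertex 6.00 6.00 14.00
    endloop
  endfacet
  facet normal 0.2077 -0.9095 0.3602
    outer loop
      vertex 4.66 0.15 0.00
      vertex 9.74 1.31 0.00
      vertex 6.00 6.00 14.00
    endloop
  endfacet
  facet normal 0.8404 -0.4050 0.3602
    outer loop
      vertex 9.74 1.31 0.00
      vertex 12.00 6.00 0.00
      vertex 6.00 6.00 14.00
    endloop
  endfacet
endsolid part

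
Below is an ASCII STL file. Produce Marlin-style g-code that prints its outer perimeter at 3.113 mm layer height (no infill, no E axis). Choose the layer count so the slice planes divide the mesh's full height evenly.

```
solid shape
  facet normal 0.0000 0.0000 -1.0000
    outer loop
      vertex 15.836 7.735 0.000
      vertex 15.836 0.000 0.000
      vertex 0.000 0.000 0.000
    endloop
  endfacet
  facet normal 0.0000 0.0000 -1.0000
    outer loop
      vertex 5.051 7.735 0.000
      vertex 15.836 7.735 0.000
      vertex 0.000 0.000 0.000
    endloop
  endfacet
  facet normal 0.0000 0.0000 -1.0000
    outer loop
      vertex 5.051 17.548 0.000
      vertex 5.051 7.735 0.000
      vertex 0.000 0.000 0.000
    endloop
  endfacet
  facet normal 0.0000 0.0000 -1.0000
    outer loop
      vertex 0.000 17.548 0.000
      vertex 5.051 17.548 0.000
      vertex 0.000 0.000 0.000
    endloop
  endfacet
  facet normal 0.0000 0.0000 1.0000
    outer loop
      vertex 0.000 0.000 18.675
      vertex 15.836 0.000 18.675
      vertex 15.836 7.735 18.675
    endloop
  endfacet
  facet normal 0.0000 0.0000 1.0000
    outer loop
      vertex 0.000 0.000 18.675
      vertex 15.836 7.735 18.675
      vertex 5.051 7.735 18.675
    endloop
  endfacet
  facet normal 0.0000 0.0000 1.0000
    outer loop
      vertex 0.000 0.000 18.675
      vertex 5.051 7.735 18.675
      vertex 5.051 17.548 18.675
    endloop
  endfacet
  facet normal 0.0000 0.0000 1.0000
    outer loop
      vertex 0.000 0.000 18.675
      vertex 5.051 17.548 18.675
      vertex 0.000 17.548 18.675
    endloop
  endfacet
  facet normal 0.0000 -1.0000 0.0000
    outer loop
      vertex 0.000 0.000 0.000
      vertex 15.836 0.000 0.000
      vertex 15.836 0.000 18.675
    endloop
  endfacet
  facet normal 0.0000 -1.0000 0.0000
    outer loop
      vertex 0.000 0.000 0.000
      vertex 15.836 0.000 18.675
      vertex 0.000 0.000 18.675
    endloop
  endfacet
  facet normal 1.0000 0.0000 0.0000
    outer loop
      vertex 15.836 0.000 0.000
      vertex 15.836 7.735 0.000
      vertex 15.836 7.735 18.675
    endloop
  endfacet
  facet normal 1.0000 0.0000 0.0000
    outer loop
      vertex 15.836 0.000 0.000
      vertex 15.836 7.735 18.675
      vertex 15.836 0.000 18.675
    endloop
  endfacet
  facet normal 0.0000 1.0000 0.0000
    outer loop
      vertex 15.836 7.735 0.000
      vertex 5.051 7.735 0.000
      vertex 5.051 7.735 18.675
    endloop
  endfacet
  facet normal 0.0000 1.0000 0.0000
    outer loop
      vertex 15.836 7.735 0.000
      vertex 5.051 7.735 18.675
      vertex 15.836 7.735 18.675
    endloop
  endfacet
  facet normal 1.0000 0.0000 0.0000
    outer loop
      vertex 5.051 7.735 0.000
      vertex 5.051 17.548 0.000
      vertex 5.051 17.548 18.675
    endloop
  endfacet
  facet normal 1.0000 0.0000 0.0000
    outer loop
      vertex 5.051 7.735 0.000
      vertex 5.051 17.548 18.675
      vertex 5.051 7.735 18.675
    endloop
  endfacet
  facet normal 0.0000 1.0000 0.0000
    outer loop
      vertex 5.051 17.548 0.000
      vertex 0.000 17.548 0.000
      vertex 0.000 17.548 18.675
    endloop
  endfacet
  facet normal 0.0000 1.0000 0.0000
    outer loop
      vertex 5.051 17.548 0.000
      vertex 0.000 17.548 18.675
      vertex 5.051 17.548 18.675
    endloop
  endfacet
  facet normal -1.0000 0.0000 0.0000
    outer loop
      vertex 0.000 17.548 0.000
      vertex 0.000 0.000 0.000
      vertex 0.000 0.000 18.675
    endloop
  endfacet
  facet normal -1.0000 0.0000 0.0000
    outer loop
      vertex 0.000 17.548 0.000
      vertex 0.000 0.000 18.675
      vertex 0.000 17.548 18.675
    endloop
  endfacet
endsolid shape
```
; perimeter-only toolpath
G21 ; units = mm
G90 ; absolute positioning
G28 ; home
; layer 1
G0 Z3.113
G0 X0.000 Y0.000
G1 X15.836 Y0.000
G1 X15.836 Y7.735
G1 X5.051 Y7.735
G1 X5.051 Y17.548
G1 X0.000 Y17.548
G1 X0.000 Y0.000
; layer 2
G0 Z6.225
G0 X0.000 Y0.000
G1 X15.836 Y0.000
G1 X15.836 Y7.735
G1 X5.051 Y7.735
G1 X5.051 Y17.548
G1 X0.000 Y17.548
G1 X0.000 Y0.000
; layer 3
G0 Z9.338
G0 X0.000 Y0.000
G1 X15.836 Y0.000
G1 X15.836 Y7.735
G1 X5.051 Y7.735
G1 X5.051 Y17.548
G1 X0.000 Y17.548
G1 X0.000 Y0.000
; layer 4
G0 Z12.450
G0 X0.000 Y0.000
G1 X15.836 Y0.000
G1 X15.836 Y7.735
G1 X5.051 Y7.735
G1 X5.051 Y17.548
G1 X0.000 Y17.548
G1 X0.000 Y0.000
; layer 5
G0 Z15.563
G0 X0.000 Y0.000
G1 X15.836 Y0.000
G1 X15.836 Y7.735
G1 X5.051 Y7.735
G1 X5.051 Y17.548
G1 X0.000 Y17.548
G1 X0.000 Y0.000
; layer 6
G0 Z18.675
G0 X0.000 Y0.000
G1 X15.836 Y0.000
G1 X15.836 Y7.735
G1 X5.051 Y7.735
G1 X5.051 Y17.548
G1 X0.000 Y17.548
G1 X0.000 Y0.000
M2 ; end

The solid is an L-shaped prism: outer 15.8 × 17.5 mm, arm thicknesses ≈ 7.74 mm (horizontal) and 5.05 mm (vertical), extruded 18.7 mm in z. Slicing at Δz = 3.113 mm — 6 equal slices spanning the solid's height, so layer i sits at z = i·h/6 — gives 6 non-empty perimeters. Each is a 6-segment closed polygon; G0 lifts to the layer z and rapids to the start vertex, then G1 traces the edges.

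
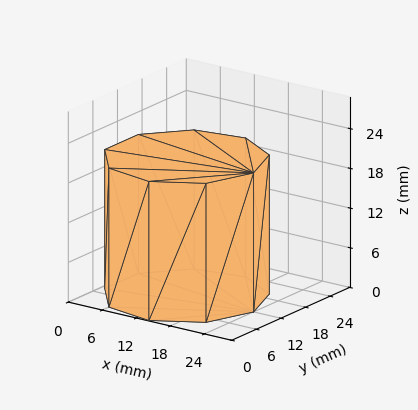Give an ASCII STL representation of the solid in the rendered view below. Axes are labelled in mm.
Reading the render: the shape is a regular 9-sided prism (a cylinder approximated with 9 flat sides), circumscribed radius ≈ 12 mm, height ≈ 21 mm (dimensions read to the nearest mm from the axis ticks). For the STL, each face is triangulated and given an outward normal.

solid part
  facet normal 0.0000 0.0000 -1.0000
    outer loop
      vertex 14.084 23.818 0.000
      vertex 21.193 19.713 0.000
      vertex 24.000 12.000 0.000
    endloop
  endfacet
  facet normal 0.0000 0.0000 -1.0000
    outer loop
      vertex 6.000 22.392 0.000
      vertex 14.084 23.818 0.000
      vertex 24.000 12.000 0.000
    endloop
  endfacet
  facet normal 0.0000 0.0000 -1.0000
    outer loop
      vertex 0.724 16.104 0.000
      vertex 6.000 22.392 0.000
      vertex 24.000 12.000 0.000
    endloop
  endfacet
  facet normal 0.0000 0.0000 -1.0000
    outer loop
      vertex 0.724 7.896 0.000
      vertex 0.724 16.104 0.000
      vertex 24.000 12.000 0.000
    endloop
  endfacet
  facet normal 0.0000 0.0000 -1.0000
    outer loop
      vertex 6.000 1.608 0.000
      vertex 0.724 7.896 0.000
      vertex 24.000 12.000 0.000
    endloop
  endfacet
  facet normal 0.0000 0.0000 -1.0000
    outer loop
      vertex 14.084 0.182 0.000
      vertex 6.000 1.608 0.000
      vertex 24.000 12.000 0.000
    endloop
  endfacet
  facet normal 0.0000 0.0000 -1.0000
    outer loop
      vertex 21.193 4.287 0.000
      vertex 14.084 0.182 0.000
      vertex 24.000 12.000 0.000
    endloop
  endfacet
  facet normal 0.0000 0.0000 1.0000
    outer loop
      vertex 24.000 12.000 21.000
      vertex 21.193 19.713 21.000
      vertex 14.084 23.818 21.000
    endloop
  endfacet
  facet normal 0.0000 0.0000 1.0000
    outer loop
      vertex 24.000 12.000 21.000
      vertex 14.084 23.818 21.000
      vertex 6.000 22.392 21.000
    endloop
  endfacet
  facet normal 0.0000 0.0000 1.0000
    outer loop
      vertex 24.000 12.000 21.000
      vertex 6.000 22.392 21.000
      vertex 0.724 16.104 21.000
    endloop
  endfacet
  facet normal 0.0000 0.0000 1.0000
    outer loop
      vertex 24.000 12.000 21.000
      vertex 0.724 16.104 21.000
      vertex 0.724 7.896 21.000
    endloop
  endfacet
  facet normal 0.0000 0.0000 1.0000
    outer loop
      vertex 24.000 12.000 21.000
      vertex 0.724 7.896 21.000
      vertex 6.000 1.608 21.000
    endloop
  endfacet
  facet normal 0.0000 0.0000 1.0000
    outer loop
      vertex 24.000 12.000 21.000
      vertex 6.000 1.608 21.000
      vertex 14.084 0.182 21.000
    endloop
  endfacet
  facet normal 0.0000 0.0000 1.0000
    outer loop
      vertex 24.000 12.000 21.000
      vertex 14.084 0.182 21.000
      vertex 21.193 4.287 21.000
    endloop
  endfacet
  facet normal 0.9397 0.3420 0.0000
    outer loop
      vertex 24.000 12.000 0.000
      vertex 21.193 19.713 0.000
      vertex 21.193 19.713 21.000
    endloop
  endfacet
  facet normal 0.9397 0.3420 0.0000
    outer loop
      vertex 24.000 12.000 0.000
      vertex 21.193 19.713 21.000
      vertex 24.000 12.000 21.000
    endloop
  endfacet
  facet normal 0.5001 0.8660 0.0000
    outer loop
      vertex 21.193 19.713 0.000
      vertex 14.084 23.818 0.000
      vertex 14.084 23.818 21.000
    endloop
  endfacet
  facet normal 0.5001 0.8660 0.0000
    outer loop
      vertex 21.193 19.713 0.000
      vertex 14.084 23.818 21.000
      vertex 21.193 19.713 21.000
    endloop
  endfacet
  facet normal -0.1737 0.9848 0.0000
    outer loop
      vertex 14.084 23.818 0.000
      vertex 6.000 22.392 0.000
      vertex 6.000 22.392 21.000
    endloop
  endfacet
  facet normal -0.1737 0.9848 0.0000
    outer loop
      vertex 14.084 23.818 0.000
      vertex 6.000 22.392 21.000
      vertex 14.084 23.818 21.000
    endloop
  endfacet
  facet normal -0.7661 0.6428 0.0000
    outer loop
      vertex 6.000 22.392 0.000
      vertex 0.724 16.104 0.000
      vertex 0.724 16.104 21.000
    endloop
  endfacet
  facet normal -0.7661 0.6428 0.0000
    outer loop
      vertex 6.000 22.392 0.000
      vertex 0.724 16.104 21.000
      vertex 6.000 22.392 21.000
    endloop
  endfacet
  facet normal -1.0000 0.0000 0.0000
    outer loop
      vertex 0.724 16.104 0.000
      vertex 0.724 7.896 0.000
      vertex 0.724 7.896 21.000
    endloop
  endfacet
  facet normal -1.0000 0.0000 0.0000
    outer loop
      vertex 0.724 16.104 0.000
      vertex 0.724 7.896 21.000
      vertex 0.724 16.104 21.000
    endloop
  endfacet
  facet normal -0.7661 -0.6428 0.0000
    outer loop
      vertex 0.724 7.896 0.000
      vertex 6.000 1.608 0.000
      vertex 6.000 1.608 21.000
    endloop
  endfacet
  facet normal -0.7661 -0.6428 0.0000
    outer loop
      vertex 0.724 7.896 0.000
      vertex 6.000 1.608 21.000
      vertex 0.724 7.896 21.000
    endloop
  endfacet
  facet normal -0.1737 -0.9848 0.0000
    outer loop
      vertex 6.000 1.608 0.000
      vertex 14.084 0.182 0.000
      vertex 14.084 0.182 21.000
    endloop
  endfacet
  facet normal -0.1737 -0.9848 0.0000
    outer loop
      vertex 6.000 1.608 0.000
      vertex 14.084 0.182 21.000
      vertex 6.000 1.608 21.000
    endloop
  endfacet
  facet normal 0.5001 -0.8660 0.0000
    outer loop
      vertex 14.084 0.182 0.000
      vertex 21.193 4.287 0.000
      vertex 21.193 4.287 21.000
    endloop
  endfacet
  facet normal 0.5001 -0.8660 0.0000
    outer loop
      vertex 14.084 0.182 0.000
      vertex 21.193 4.287 21.000
      vertex 14.084 0.182 21.000
    endloop
  endfacet
  facet normal 0.9397 -0.3420 0.0000
    outer loop
      vertex 21.193 4.287 0.000
      vertex 24.000 12.000 0.000
      vertex 24.000 12.000 21.000
    endloop
  endfacet
  facet normal 0.9397 -0.3420 0.0000
    outer loop
      vertex 21.193 4.287 0.000
      vertex 24.000 12.000 21.000
      vertex 21.193 4.287 21.000
    endloop
  endfacet
endsolid part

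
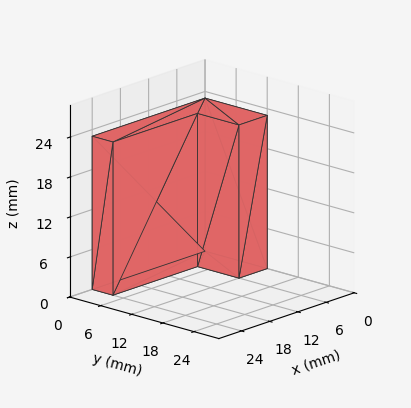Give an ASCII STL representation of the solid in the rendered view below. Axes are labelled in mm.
Reading the render: the shape is an L-shaped prism: outer 24 × 12 mm, arm thicknesses ≈ 4 mm (horizontal) and 6 mm (vertical), extruded 23 mm in z (dimensions read to the nearest mm from the axis ticks). For the STL, each face is triangulated and given an outward normal.

solid part
  facet normal 0.0000 0.0000 -1.0000
    outer loop
      vertex 24.00 4.00 0.00
      vertex 24.00 0.00 0.00
      vertex 0.00 0.00 0.00
    endloop
  endfacet
  facet normal 0.0000 0.0000 -1.0000
    outer loop
      vertex 6.00 4.00 0.00
      vertex 24.00 4.00 0.00
      vertex 0.00 0.00 0.00
    endloop
  endfacet
  facet normal 0.0000 0.0000 -1.0000
    outer loop
      vertex 6.00 12.00 0.00
      vertex 6.00 4.00 0.00
      vertex 0.00 0.00 0.00
    endloop
  endfacet
  facet normal 0.0000 0.0000 -1.0000
    outer loop
      vertex 0.00 12.00 0.00
      vertex 6.00 12.00 0.00
      vertex 0.00 0.00 0.00
    endloop
  endfacet
  facet normal 0.0000 0.0000 1.0000
    outer loop
      vertex 0.00 0.00 23.00
      vertex 24.00 0.00 23.00
      vertex 24.00 4.00 23.00
    endloop
  endfacet
  facet normal 0.0000 0.0000 1.0000
    outer loop
      vertex 0.00 0.00 23.00
      vertex 24.00 4.00 23.00
      vertex 6.00 4.00 23.00
    endloop
  endfacet
  facet normal 0.0000 0.0000 1.0000
    outer loop
      vertex 0.00 0.00 23.00
      vertex 6.00 4.00 23.00
      vertex 6.00 12.00 23.00
    endloop
  endfacet
  facet normal 0.0000 0.0000 1.0000
    outer loop
      vertex 0.00 0.00 23.00
      vertex 6.00 12.00 23.00
      vertex 0.00 12.00 23.00
    endloop
  endfacet
  facet normal 0.0000 -1.0000 0.0000
    outer loop
      vertex 0.00 0.00 0.00
      vertex 24.00 0.00 0.00
      vertex 24.00 0.00 23.00
    endloop
  endfacet
  facet normal 0.0000 -1.0000 0.0000
    outer loop
      vertex 0.00 0.00 0.00
      vertex 24.00 0.00 23.00
      vertex 0.00 0.00 23.00
    endloop
  endfacet
  facet normal 1.0000 0.0000 0.0000
    outer loop
      vertex 24.00 0.00 0.00
      vertex 24.00 4.00 0.00
      vertex 24.00 4.00 23.00
    endloop
  endfacet
  facet normal 1.0000 0.0000 0.0000
    outer loop
      vertex 24.00 0.00 0.00
      vertex 24.00 4.00 23.00
      vertex 24.00 0.00 23.00
    endloop
  endfacet
  facet normal 0.0000 1.0000 0.0000
    outer loop
      vertex 24.00 4.00 0.00
      vertex 6.00 4.00 0.00
      vertex 6.00 4.00 23.00
    endloop
  endfacet
  facet normal 0.0000 1.0000 0.0000
    outer loop
      vertex 24.00 4.00 0.00
      vertex 6.00 4.00 23.00
      vertex 24.00 4.00 23.00
    endloop
  endfacet
  facet normal 1.0000 0.0000 0.0000
    outer loop
      vertex 6.00 4.00 0.00
      vertex 6.00 12.00 0.00
      vertex 6.00 12.00 23.00
    endloop
  endfacet
  facet normal 1.0000 0.0000 0.0000
    outer loop
      vertex 6.00 4.00 0.00
      vertex 6.00 12.00 23.00
      vertex 6.00 4.00 23.00
    endloop
  endfacet
  facet normal 0.0000 1.0000 0.0000
    outer loop
      vertex 6.00 12.00 0.00
      vertex 0.00 12.00 0.00
      vertex 0.00 12.00 23.00
    endloop
  endfacet
  facet normal 0.0000 1.0000 0.0000
    outer loop
      vertex 6.00 12.00 0.00
      vertex 0.00 12.00 23.00
      vertex 6.00 12.00 23.00
    endloop
  endfacet
  facet normal -1.0000 0.0000 0.0000
    outer loop
      vertex 0.00 12.00 0.00
      vertex 0.00 0.00 0.00
      vertex 0.00 0.00 23.00
    endloop
  endfacet
  facet normal -1.0000 0.0000 0.0000
    outer loop
      vertex 0.00 12.00 0.00
      vertex 0.00 0.00 23.00
      vertex 0.00 12.00 23.00
    endloop
  endfacet
endsolid part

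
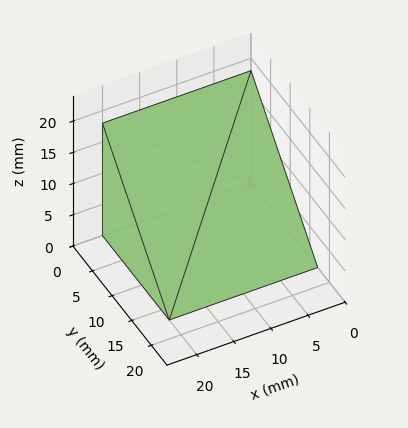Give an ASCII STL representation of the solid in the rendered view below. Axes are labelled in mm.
Reading the render: the shape is a wedge (ramp): 20 × 17 mm base, rising to 18 mm along the y=0 edge and sloping linearly to z=0 at y=17 (dimensions read to the nearest mm from the axis ticks). For the STL, each face is triangulated and given an outward normal.

solid part
  facet normal 0.0000 0.0000 -1.0000
    outer loop
      vertex 20.0 17.0 0.0
      vertex 20.0 0.0 0.0
      vertex 0.0 0.0 0.0
    endloop
  endfacet
  facet normal 0.0000 0.0000 -1.0000
    outer loop
      vertex 0.0 17.0 0.0
      vertex 20.0 17.0 0.0
      vertex 0.0 0.0 0.0
    endloop
  endfacet
  facet normal 0.0000 -1.0000 0.0000
    outer loop
      vertex 0.0 0.0 0.0
      vertex 20.0 0.0 0.0
      vertex 20.0 0.0 18.0
    endloop
  endfacet
  facet normal 0.0000 -1.0000 0.0000
    outer loop
      vertex 0.0 0.0 0.0
      vertex 20.0 0.0 18.0
      vertex 0.0 0.0 18.0
    endloop
  endfacet
  facet normal 0.0000 0.7270 0.6866
    outer loop
      vertex 0.0 0.0 18.0
      vertex 20.0 0.0 18.0
      vertex 20.0 17.0 0.0
    endloop
  endfacet
  facet normal 0.0000 0.7270 0.6866
    outer loop
      vertex 0.0 0.0 18.0
      vertex 20.0 17.0 0.0
      vertex 0.0 17.0 0.0
    endloop
  endfacet
  facet normal -1.0000 0.0000 0.0000
    outer loop
      vertex 0.0 0.0 18.0
      vertex 0.0 17.0 0.0
      vertex 0.0 0.0 0.0
    endloop
  endfacet
  facet normal 1.0000 0.0000 0.0000
    outer loop
      vertex 20.0 0.0 0.0
      vertex 20.0 17.0 0.0
      vertex 20.0 0.0 18.0
    endloop
  endfacet
endsolid part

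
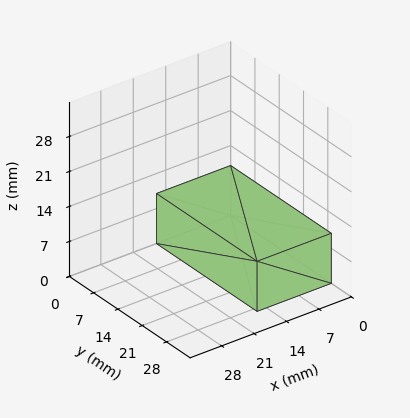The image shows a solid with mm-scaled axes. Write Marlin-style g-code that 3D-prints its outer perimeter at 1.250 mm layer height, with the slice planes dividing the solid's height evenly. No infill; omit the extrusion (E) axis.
Reading the render: the shape is a rectangular box, roughly 16 × 29 mm footprint and 10 mm tall (dimensions read to the nearest mm from the axis ticks). For the g-code, the solid's height is divided into equal slices at the stated Δz and each level perimeter traced with G1 moves after a G0 lift.

; perimeter-only toolpath
G21 ; units = mm
G90 ; absolute positioning
G28 ; home
; layer 1
G0 Z1.250
G0 X0.000 Y0.000
G1 X16.000 Y0.000
G1 X16.000 Y29.000
G1 X0.000 Y29.000
G1 X0.000 Y0.000
; layer 2
G0 Z2.500
G0 X0.000 Y0.000
G1 X16.000 Y0.000
G1 X16.000 Y29.000
G1 X0.000 Y29.000
G1 X0.000 Y0.000
; layer 3
G0 Z3.750
G0 X0.000 Y0.000
G1 X16.000 Y0.000
G1 X16.000 Y29.000
G1 X0.000 Y29.000
G1 X0.000 Y0.000
; layer 4
G0 Z5.000
G0 X0.000 Y0.000
G1 X16.000 Y0.000
G1 X16.000 Y29.000
G1 X0.000 Y29.000
G1 X0.000 Y0.000
; layer 5
G0 Z6.250
G0 X0.000 Y0.000
G1 X16.000 Y0.000
G1 X16.000 Y29.000
G1 X0.000 Y29.000
G1 X0.000 Y0.000
; layer 6
G0 Z7.500
G0 X0.000 Y0.000
G1 X16.000 Y0.000
G1 X16.000 Y29.000
G1 X0.000 Y29.000
G1 X0.000 Y0.000
; layer 7
G0 Z8.750
G0 X0.000 Y0.000
G1 X16.000 Y0.000
G1 X16.000 Y29.000
G1 X0.000 Y29.000
G1 X0.000 Y0.000
; layer 8
G0 Z10.000
G0 X0.000 Y0.000
G1 X16.000 Y0.000
G1 X16.000 Y29.000
G1 X0.000 Y29.000
G1 X0.000 Y0.000
M2 ; end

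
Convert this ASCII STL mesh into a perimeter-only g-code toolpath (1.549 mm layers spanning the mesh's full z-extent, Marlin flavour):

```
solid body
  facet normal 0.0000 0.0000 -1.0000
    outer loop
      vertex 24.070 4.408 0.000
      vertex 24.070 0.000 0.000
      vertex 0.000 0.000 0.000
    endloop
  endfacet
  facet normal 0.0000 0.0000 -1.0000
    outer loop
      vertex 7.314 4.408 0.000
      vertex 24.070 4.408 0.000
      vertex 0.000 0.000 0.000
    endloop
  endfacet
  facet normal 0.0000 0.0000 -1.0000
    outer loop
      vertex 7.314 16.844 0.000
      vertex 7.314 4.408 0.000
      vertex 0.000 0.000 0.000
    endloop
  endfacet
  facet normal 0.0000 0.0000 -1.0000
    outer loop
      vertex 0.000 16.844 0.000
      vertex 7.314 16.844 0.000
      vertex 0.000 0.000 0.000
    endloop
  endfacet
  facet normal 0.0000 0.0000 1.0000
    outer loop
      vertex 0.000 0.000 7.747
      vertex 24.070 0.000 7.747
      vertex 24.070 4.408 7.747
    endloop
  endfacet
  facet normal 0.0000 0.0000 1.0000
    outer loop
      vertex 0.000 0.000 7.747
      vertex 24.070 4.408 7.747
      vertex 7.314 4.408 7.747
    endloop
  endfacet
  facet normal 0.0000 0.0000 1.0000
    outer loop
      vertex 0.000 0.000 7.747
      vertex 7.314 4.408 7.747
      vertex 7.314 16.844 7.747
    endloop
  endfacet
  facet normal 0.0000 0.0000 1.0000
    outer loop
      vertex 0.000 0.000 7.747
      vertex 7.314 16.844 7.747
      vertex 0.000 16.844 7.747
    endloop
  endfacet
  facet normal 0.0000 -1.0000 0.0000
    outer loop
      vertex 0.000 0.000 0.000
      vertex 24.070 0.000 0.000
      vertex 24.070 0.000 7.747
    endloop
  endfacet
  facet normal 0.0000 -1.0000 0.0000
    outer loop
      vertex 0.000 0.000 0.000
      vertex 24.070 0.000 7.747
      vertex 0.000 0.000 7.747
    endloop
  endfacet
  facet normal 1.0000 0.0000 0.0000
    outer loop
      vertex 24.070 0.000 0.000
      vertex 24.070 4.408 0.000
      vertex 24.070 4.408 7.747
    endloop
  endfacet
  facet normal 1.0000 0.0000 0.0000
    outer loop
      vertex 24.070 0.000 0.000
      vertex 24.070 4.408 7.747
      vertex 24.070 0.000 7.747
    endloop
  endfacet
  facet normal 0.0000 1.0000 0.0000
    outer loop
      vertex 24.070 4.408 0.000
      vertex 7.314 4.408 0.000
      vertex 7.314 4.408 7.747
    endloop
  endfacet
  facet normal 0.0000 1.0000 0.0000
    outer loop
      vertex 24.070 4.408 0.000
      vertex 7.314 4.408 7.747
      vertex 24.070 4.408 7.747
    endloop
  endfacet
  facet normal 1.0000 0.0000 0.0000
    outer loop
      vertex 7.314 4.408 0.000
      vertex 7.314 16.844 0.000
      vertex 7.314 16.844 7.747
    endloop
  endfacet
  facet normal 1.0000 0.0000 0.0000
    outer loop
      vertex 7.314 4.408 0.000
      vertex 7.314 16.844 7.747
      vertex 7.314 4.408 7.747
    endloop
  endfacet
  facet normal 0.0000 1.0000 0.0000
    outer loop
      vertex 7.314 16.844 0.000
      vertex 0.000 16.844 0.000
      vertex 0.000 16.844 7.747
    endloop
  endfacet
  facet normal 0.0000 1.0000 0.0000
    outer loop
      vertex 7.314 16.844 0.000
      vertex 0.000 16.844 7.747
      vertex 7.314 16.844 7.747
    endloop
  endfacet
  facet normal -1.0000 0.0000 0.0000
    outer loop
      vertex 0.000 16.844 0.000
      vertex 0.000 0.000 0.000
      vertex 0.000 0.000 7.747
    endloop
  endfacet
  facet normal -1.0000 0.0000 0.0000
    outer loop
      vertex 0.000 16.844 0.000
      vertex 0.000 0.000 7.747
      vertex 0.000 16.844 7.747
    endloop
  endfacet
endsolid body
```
; perimeter-only toolpath
G21 ; units = mm
G90 ; absolute positioning
G28 ; home
; layer 1
G0 Z1.549
G0 X0.000 Y0.000
G1 X24.070 Y0.000
G1 X24.070 Y4.408
G1 X7.314 Y4.408
G1 X7.314 Y16.844
G1 X0.000 Y16.844
G1 X0.000 Y0.000
; layer 2
G0 Z3.099
G0 X0.000 Y0.000
G1 X24.070 Y0.000
G1 X24.070 Y4.408
G1 X7.314 Y4.408
G1 X7.314 Y16.844
G1 X0.000 Y16.844
G1 X0.000 Y0.000
; layer 3
G0 Z4.648
G0 X0.000 Y0.000
G1 X24.070 Y0.000
G1 X24.070 Y4.408
G1 X7.314 Y4.408
G1 X7.314 Y16.844
G1 X0.000 Y16.844
G1 X0.000 Y0.000
; layer 4
G0 Z6.198
G0 X0.000 Y0.000
G1 X24.070 Y0.000
G1 X24.070 Y4.408
G1 X7.314 Y4.408
G1 X7.314 Y16.844
G1 X0.000 Y16.844
G1 X0.000 Y0.000
; layer 5
G0 Z7.747
G0 X0.000 Y0.000
G1 X24.070 Y0.000
G1 X24.070 Y4.408
G1 X7.314 Y4.408
G1 X7.314 Y16.844
G1 X0.000 Y16.844
G1 X0.000 Y0.000
M2 ; end

The solid is an L-shaped prism: outer 24.1 × 16.8 mm, arm thicknesses ≈ 4.41 mm (horizontal) and 7.31 mm (vertical), extruded 7.75 mm in z. Slicing at Δz = 1.549 mm — 5 equal slices spanning the solid's height, so layer i sits at z = i·h/5 — gives 5 non-empty perimeters. Each is a 6-segment closed polygon; G0 lifts to the layer z and rapids to the start vertex, then G1 traces the edges.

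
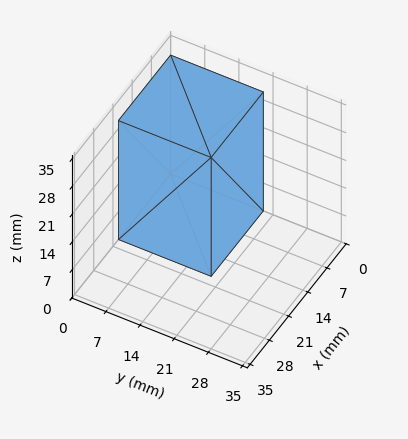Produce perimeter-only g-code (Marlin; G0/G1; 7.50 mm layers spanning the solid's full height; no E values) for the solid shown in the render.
Reading the render: the shape is a rectangular box, roughly 19 × 19 mm footprint and 30 mm tall (dimensions read to the nearest mm from the axis ticks). For the g-code, the solid's height is divided into equal slices at the stated Δz and each level perimeter traced with G1 moves after a G0 lift.

; perimeter-only toolpath
G21 ; units = mm
G90 ; absolute positioning
G28 ; home
; layer 1
G0 Z7.50
G0 X0.00 Y0.00
G1 X19.00 Y0.00
G1 X19.00 Y19.00
G1 X0.00 Y19.00
G1 X0.00 Y0.00
; layer 2
G0 Z15.00
G0 X0.00 Y0.00
G1 X19.00 Y0.00
G1 X19.00 Y19.00
G1 X0.00 Y19.00
G1 X0.00 Y0.00
; layer 3
G0 Z22.50
G0 X0.00 Y0.00
G1 X19.00 Y0.00
G1 X19.00 Y19.00
G1 X0.00 Y19.00
G1 X0.00 Y0.00
; layer 4
G0 Z30.00
G0 X0.00 Y0.00
G1 X19.00 Y0.00
G1 X19.00 Y19.00
G1 X0.00 Y19.00
G1 X0.00 Y0.00
M2 ; end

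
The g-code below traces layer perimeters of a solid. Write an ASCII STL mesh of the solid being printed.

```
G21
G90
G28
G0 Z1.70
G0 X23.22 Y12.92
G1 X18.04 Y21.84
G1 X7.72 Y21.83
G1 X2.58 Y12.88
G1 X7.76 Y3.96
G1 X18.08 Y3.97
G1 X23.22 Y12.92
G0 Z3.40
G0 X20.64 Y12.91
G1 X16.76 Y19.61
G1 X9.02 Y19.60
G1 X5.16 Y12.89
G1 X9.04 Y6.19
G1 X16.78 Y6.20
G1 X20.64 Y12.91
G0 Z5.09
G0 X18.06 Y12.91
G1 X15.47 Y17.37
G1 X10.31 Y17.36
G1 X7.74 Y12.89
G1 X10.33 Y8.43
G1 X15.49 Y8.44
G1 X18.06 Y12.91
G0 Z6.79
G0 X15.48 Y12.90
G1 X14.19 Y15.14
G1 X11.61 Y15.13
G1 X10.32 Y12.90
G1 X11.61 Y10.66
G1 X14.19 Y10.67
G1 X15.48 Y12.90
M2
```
solid part
  facet normal 0.0000 0.0000 -1.0000
    outer loop
      vertex 6.43 24.06 0.00
      vertex 19.33 24.08 0.00
      vertex 25.80 12.92 0.00
    endloop
  endfacet
  facet normal 0.0000 0.0000 -1.0000
    outer loop
      vertex 0.00 12.88 0.00
      vertex 6.43 24.06 0.00
      vertex 25.80 12.92 0.00
    endloop
  endfacet
  facet normal 0.0000 0.0000 -1.0000
    outer loop
      vertex 6.47 1.72 0.00
      vertex 0.00 12.88 0.00
      vertex 25.80 12.92 0.00
    endloop
  endfacet
  facet normal 0.0000 0.0000 -1.0000
    outer loop
      vertex 19.37 1.74 0.00
      vertex 6.47 1.72 0.00
      vertex 25.80 12.92 0.00
    endloop
  endfacet
  facet normal 0.5235 0.3035 0.7961
    outer loop
      vertex 25.80 12.92 0.00
      vertex 19.33 24.08 0.00
      vertex 12.90 12.90 8.49
    endloop
  endfacet
  facet normal -0.0009 0.6051 0.7961
    outer loop
      vertex 19.33 24.08 0.00
      vertex 6.43 24.06 0.00
      vertex 12.90 12.90 8.49
    endloop
  endfacet
  facet normal -0.5245 0.3016 0.7962
    outer loop
      vertex 6.43 24.06 0.00
      vertex 0.00 12.88 0.00
      vertex 12.90 12.90 8.49
    endloop
  endfacet
  facet normal -0.5235 -0.3035 0.7961
    outer loop
      vertex 0.00 12.88 0.00
      vertex 6.47 1.72 0.00
      vertex 12.90 12.90 8.49
    endloop
  endfacet
  facet normal 0.0009 -0.6051 0.7961
    outer loop
      vertex 6.47 1.72 0.00
      vertex 19.37 1.74 0.00
      vertex 12.90 12.90 8.49
    endloop
  endfacet
  facet normal 0.5245 -0.3016 0.7962
    outer loop
      vertex 19.37 1.74 0.00
      vertex 25.80 12.92 0.00
      vertex 12.90 12.90 8.49
    endloop
  endfacet
endsolid part

The G0 Z moves step by Δz≈1.70 mm. The G1 loops shrink linearly with z, so the solid tapers from its base footprint up to z≈8.49. Closing with a flat bottom cap and the tapered top and triangulating gives 10 facets — a regular 6-sided pyramid, base circumscribed radius ≈ 12.9 mm, apex at z ≈ 8.49 mm.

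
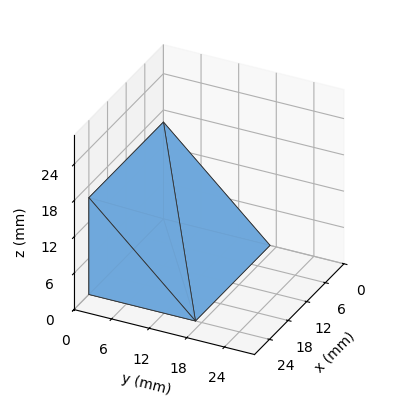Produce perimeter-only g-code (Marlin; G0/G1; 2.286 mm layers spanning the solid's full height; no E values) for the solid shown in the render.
Reading the render: the shape is a wedge (ramp): 24 × 17 mm base, rising to 16 mm along the y=0 edge and sloping linearly to z=0 at y=17 (dimensions read to the nearest mm from the axis ticks). For the g-code, the solid's height is divided into equal slices at the stated Δz and each level perimeter traced with G1 moves after a G0 lift.

; perimeter-only toolpath
G21 ; units = mm
G90 ; absolute positioning
G28 ; home
; layer 1
G0 Z2.286
G0 X0.000 Y0.000
G1 X24.000 Y0.000
G1 X24.000 Y14.571
G1 X0.000 Y14.571
G1 X0.000 Y0.000
; layer 2
G0 Z4.571
G0 X0.000 Y0.000
G1 X24.000 Y0.000
G1 X24.000 Y12.143
G1 X0.000 Y12.143
G1 X0.000 Y0.000
; layer 3
G0 Z6.857
G0 X0.000 Y0.000
G1 X24.000 Y0.000
G1 X24.000 Y9.714
G1 X0.000 Y9.714
G1 X0.000 Y0.000
; layer 4
G0 Z9.143
G0 X0.000 Y0.000
G1 X24.000 Y0.000
G1 X24.000 Y7.286
G1 X0.000 Y7.286
G1 X0.000 Y0.000
; layer 5
G0 Z11.429
G0 X0.000 Y0.000
G1 X24.000 Y0.000
G1 X24.000 Y4.857
G1 X0.000 Y4.857
G1 X0.000 Y0.000
; layer 6
G0 Z13.714
G0 X0.000 Y0.000
G1 X24.000 Y0.000
G1 X24.000 Y2.429
G1 X0.000 Y2.429
G1 X0.000 Y0.000
M2 ; end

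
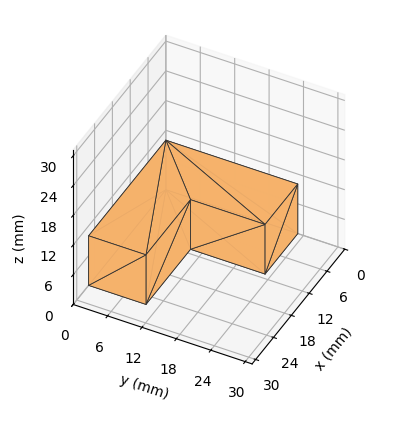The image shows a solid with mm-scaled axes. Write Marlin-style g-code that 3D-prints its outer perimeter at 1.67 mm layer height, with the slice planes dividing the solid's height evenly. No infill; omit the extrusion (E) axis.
Reading the render: the shape is an L-shaped prism: outer 26 × 23 mm, arm thicknesses ≈ 10 mm (horizontal) and 11 mm (vertical), extruded 10 mm in z (dimensions read to the nearest mm from the axis ticks). For the g-code, the solid's height is divided into equal slices at the stated Δz and each level perimeter traced with G1 moves after a G0 lift.

; perimeter-only toolpath
G21 ; units = mm
G90 ; absolute positioning
G28 ; home
; layer 1
G0 Z1.67
G0 X0.00 Y0.00
G1 X26.00 Y0.00
G1 X26.00 Y10.00
G1 X11.00 Y10.00
G1 X11.00 Y23.00
G1 X0.00 Y23.00
G1 X0.00 Y0.00
; layer 2
G0 Z3.33
G0 X0.00 Y0.00
G1 X26.00 Y0.00
G1 X26.00 Y10.00
G1 X11.00 Y10.00
G1 X11.00 Y23.00
G1 X0.00 Y23.00
G1 X0.00 Y0.00
; layer 3
G0 Z5.00
G0 X0.00 Y0.00
G1 X26.00 Y0.00
G1 X26.00 Y10.00
G1 X11.00 Y10.00
G1 X11.00 Y23.00
G1 X0.00 Y23.00
G1 X0.00 Y0.00
; layer 4
G0 Z6.67
G0 X0.00 Y0.00
G1 X26.00 Y0.00
G1 X26.00 Y10.00
G1 X11.00 Y10.00
G1 X11.00 Y23.00
G1 X0.00 Y23.00
G1 X0.00 Y0.00
; layer 5
G0 Z8.33
G0 X0.00 Y0.00
G1 X26.00 Y0.00
G1 X26.00 Y10.00
G1 X11.00 Y10.00
G1 X11.00 Y23.00
G1 X0.00 Y23.00
G1 X0.00 Y0.00
; layer 6
G0 Z10.00
G0 X0.00 Y0.00
G1 X26.00 Y0.00
G1 X26.00 Y10.00
G1 X11.00 Y10.00
G1 X11.00 Y23.00
G1 X0.00 Y23.00
G1 X0.00 Y0.00
M2 ; end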